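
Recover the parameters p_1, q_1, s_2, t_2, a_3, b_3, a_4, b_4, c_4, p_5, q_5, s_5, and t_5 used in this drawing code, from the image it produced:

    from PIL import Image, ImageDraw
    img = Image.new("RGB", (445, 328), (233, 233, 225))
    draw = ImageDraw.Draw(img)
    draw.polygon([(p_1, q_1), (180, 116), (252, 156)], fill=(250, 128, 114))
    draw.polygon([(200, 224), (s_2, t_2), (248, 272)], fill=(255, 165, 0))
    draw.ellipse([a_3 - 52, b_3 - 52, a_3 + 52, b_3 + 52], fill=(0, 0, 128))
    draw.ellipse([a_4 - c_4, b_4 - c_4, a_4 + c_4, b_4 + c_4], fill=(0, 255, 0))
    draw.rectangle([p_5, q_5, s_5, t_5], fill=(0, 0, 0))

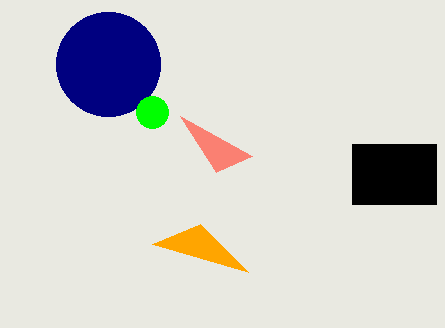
p_1 = 216; q_1 = 172; s_2 = 152; t_2 = 244; a_3 = 108; b_3 = 64; a_4 = 152; b_4 = 112; c_4 = 16; p_5 = 352; q_5 = 144; s_5 = 436; t_5 = 204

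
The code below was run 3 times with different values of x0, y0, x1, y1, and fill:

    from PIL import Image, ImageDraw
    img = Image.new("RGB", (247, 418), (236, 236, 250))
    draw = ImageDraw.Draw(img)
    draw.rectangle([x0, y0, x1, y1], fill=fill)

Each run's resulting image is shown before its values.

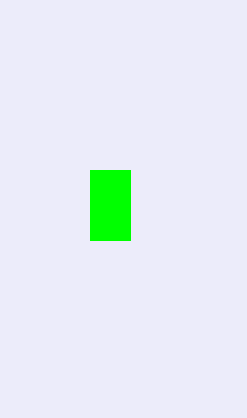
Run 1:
x0 = 90; y0 = 170; x1 = 130; y1 = 240; fill = 'lime'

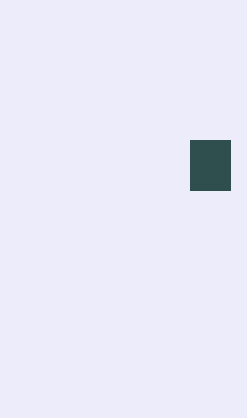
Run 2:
x0 = 190; y0 = 140; x1 = 230; y1 = 190; fill = 'darkslategray'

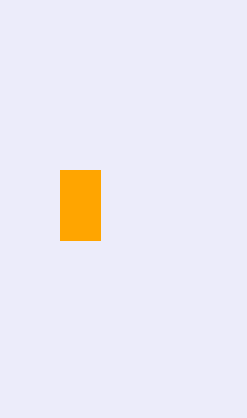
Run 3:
x0 = 60, y0 = 170, x1 = 100, y1 = 240, fill = 'orange'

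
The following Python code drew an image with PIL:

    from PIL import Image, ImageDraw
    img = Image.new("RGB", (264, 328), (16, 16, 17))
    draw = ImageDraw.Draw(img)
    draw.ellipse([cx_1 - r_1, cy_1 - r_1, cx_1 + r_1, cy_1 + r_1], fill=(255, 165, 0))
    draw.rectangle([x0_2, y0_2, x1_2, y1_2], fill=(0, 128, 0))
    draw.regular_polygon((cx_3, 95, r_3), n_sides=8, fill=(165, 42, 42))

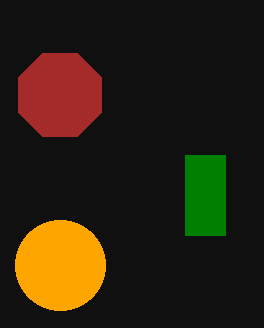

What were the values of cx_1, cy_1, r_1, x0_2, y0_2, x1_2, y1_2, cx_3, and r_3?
cx_1 = 60; cy_1 = 265; r_1 = 45; x0_2 = 185; y0_2 = 155; x1_2 = 225; y1_2 = 235; cx_3 = 60; r_3 = 45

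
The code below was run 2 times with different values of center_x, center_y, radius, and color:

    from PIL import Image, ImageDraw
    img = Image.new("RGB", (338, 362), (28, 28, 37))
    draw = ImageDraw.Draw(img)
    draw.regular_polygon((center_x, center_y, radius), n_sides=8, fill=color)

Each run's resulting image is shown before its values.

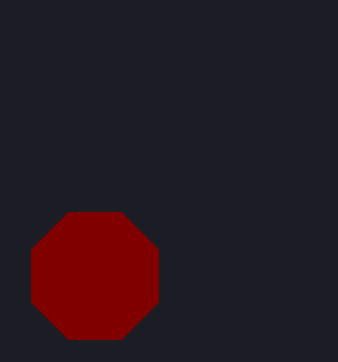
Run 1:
center_x = 95
center_y = 276
radius = 69
color = 'maroon'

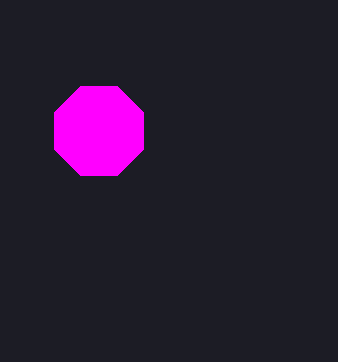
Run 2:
center_x = 99; center_y = 131; radius = 48; color = 'magenta'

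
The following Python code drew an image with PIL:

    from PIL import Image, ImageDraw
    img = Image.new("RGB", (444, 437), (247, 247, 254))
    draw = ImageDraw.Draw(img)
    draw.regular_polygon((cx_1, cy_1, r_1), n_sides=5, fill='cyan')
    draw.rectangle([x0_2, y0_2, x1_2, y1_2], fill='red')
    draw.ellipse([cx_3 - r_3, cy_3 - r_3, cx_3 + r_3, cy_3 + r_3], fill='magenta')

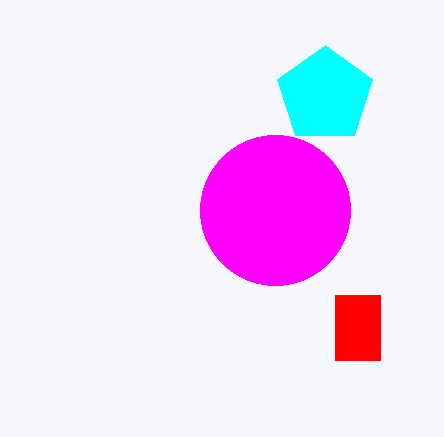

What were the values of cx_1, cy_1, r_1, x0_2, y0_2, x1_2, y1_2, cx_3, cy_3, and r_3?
cx_1 = 325; cy_1 = 95; r_1 = 50; x0_2 = 335; y0_2 = 295; x1_2 = 380; y1_2 = 360; cx_3 = 275; cy_3 = 210; r_3 = 75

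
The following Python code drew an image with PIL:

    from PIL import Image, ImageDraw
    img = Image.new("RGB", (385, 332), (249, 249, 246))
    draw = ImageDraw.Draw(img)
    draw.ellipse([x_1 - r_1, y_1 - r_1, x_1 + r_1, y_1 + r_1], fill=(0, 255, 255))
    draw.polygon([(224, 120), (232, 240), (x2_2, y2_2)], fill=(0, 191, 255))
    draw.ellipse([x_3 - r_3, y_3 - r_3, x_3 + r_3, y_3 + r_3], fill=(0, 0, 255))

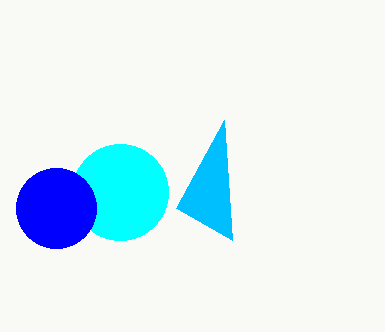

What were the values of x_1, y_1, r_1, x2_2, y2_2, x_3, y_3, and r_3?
x_1 = 120; y_1 = 192; r_1 = 48; x2_2 = 176; y2_2 = 208; x_3 = 56; y_3 = 208; r_3 = 40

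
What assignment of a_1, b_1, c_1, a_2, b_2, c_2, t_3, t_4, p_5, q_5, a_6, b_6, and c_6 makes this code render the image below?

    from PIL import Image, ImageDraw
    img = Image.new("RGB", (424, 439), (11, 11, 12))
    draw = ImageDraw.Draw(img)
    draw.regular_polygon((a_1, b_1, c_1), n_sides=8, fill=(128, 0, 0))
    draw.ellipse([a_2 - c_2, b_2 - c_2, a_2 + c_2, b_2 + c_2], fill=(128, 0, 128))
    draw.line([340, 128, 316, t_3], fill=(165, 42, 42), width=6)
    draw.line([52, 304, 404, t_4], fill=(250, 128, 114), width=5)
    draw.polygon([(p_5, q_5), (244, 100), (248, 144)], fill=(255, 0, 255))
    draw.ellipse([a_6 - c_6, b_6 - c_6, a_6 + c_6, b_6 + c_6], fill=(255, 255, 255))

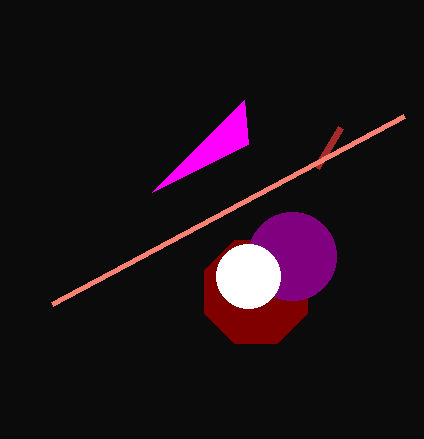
a_1 = 256, b_1 = 292, c_1 = 56, a_2 = 292, b_2 = 256, c_2 = 44, t_3 = 168, t_4 = 116, p_5 = 152, q_5 = 192, a_6 = 248, b_6 = 276, c_6 = 32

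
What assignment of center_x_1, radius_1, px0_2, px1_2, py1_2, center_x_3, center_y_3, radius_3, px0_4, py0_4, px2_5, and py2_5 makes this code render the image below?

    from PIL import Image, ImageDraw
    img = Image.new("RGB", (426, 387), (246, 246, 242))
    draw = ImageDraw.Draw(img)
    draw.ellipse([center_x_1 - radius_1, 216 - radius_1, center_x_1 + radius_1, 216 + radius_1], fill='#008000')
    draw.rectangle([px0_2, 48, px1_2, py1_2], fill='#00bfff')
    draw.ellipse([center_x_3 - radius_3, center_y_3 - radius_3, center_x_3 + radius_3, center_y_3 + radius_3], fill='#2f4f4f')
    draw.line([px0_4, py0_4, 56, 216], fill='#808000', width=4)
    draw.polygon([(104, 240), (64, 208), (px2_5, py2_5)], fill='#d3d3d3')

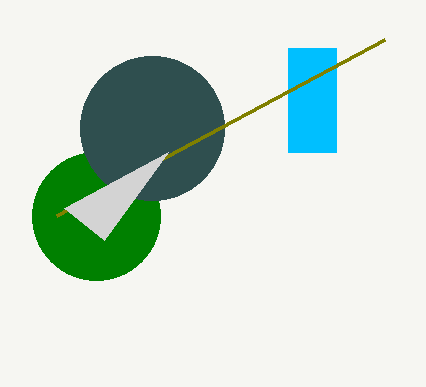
center_x_1 = 96
radius_1 = 64
px0_2 = 288
px1_2 = 336
py1_2 = 152
center_x_3 = 152
center_y_3 = 128
radius_3 = 72
px0_4 = 384
py0_4 = 40
px2_5 = 168
py2_5 = 152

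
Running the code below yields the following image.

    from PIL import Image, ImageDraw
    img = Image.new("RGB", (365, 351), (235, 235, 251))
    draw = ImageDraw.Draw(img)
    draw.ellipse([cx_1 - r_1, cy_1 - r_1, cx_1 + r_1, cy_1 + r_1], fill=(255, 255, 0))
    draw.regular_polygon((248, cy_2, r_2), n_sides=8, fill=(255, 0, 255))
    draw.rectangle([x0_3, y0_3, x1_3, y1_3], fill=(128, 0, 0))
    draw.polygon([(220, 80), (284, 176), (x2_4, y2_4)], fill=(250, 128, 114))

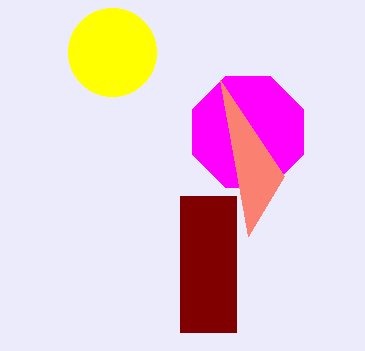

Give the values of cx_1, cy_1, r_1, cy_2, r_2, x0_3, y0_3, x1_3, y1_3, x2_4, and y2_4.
cx_1 = 112, cy_1 = 52, r_1 = 44, cy_2 = 132, r_2 = 60, x0_3 = 180, y0_3 = 196, x1_3 = 236, y1_3 = 332, x2_4 = 248, y2_4 = 236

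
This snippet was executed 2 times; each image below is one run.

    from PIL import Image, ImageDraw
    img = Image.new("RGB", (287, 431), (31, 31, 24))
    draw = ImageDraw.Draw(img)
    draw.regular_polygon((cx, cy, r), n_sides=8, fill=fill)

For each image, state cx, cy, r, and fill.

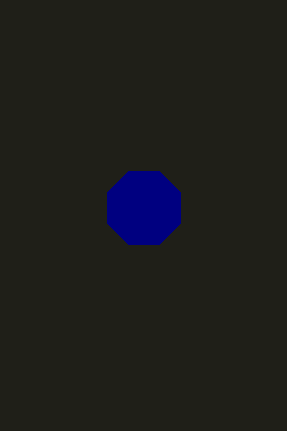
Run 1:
cx = 144
cy = 208
r = 40
fill = 'navy'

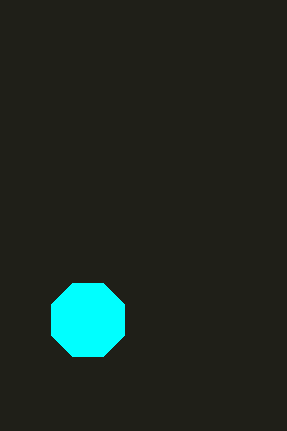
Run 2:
cx = 88; cy = 320; r = 40; fill = 'cyan'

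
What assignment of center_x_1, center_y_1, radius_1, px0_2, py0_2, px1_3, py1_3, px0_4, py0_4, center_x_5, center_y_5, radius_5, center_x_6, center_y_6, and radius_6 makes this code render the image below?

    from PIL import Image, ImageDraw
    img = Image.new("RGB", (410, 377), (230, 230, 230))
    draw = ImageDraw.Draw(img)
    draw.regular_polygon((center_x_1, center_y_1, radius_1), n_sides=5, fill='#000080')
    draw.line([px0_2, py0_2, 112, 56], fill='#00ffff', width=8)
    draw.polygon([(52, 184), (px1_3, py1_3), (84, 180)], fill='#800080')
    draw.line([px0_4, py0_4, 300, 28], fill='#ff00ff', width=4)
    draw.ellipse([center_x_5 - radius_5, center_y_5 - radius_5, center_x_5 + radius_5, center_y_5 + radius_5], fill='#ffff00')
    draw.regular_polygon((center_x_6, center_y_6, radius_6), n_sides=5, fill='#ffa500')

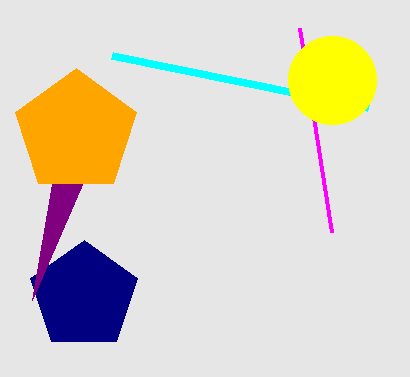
center_x_1 = 84, center_y_1 = 296, radius_1 = 56, px0_2 = 368, py0_2 = 108, px1_3 = 32, py1_3 = 300, px0_4 = 332, py0_4 = 232, center_x_5 = 332, center_y_5 = 80, radius_5 = 44, center_x_6 = 76, center_y_6 = 132, radius_6 = 64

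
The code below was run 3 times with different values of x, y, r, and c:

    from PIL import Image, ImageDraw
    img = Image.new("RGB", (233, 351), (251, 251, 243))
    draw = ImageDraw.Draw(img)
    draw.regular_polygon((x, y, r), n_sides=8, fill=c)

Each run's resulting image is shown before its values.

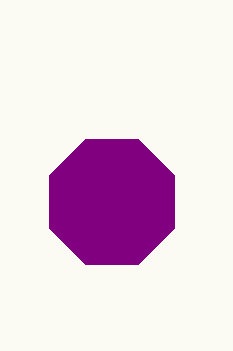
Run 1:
x = 112; y = 202; r = 68; c = 'purple'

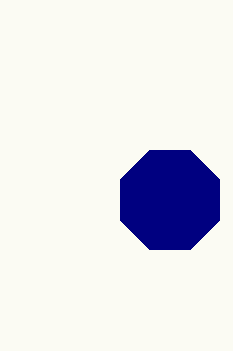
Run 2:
x = 170
y = 200
r = 54
c = 'navy'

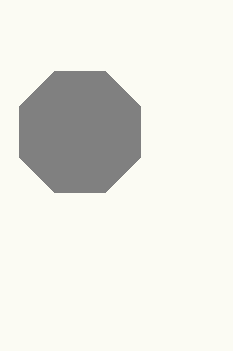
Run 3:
x = 80
y = 132
r = 66
c = 'gray'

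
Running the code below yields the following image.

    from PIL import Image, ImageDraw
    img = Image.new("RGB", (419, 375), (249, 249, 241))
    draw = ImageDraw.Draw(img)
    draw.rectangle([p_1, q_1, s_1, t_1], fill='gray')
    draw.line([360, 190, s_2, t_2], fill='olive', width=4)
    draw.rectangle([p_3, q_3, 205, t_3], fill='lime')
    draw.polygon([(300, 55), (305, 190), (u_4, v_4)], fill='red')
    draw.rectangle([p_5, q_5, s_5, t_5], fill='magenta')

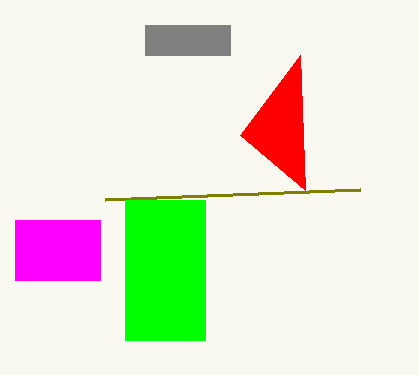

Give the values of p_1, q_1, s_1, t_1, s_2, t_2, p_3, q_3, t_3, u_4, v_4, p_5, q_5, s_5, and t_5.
p_1 = 145, q_1 = 25, s_1 = 230, t_1 = 55, s_2 = 105, t_2 = 200, p_3 = 125, q_3 = 200, t_3 = 340, u_4 = 240, v_4 = 135, p_5 = 15, q_5 = 220, s_5 = 100, t_5 = 280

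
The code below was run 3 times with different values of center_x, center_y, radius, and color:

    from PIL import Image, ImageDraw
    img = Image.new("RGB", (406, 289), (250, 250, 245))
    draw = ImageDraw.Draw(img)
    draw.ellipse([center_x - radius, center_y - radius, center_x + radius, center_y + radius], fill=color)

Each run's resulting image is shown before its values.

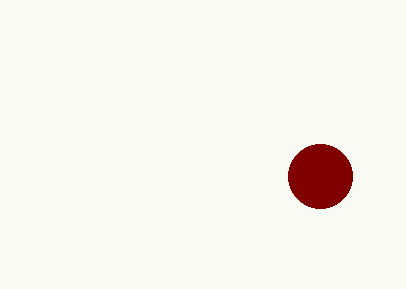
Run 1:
center_x = 320, center_y = 176, radius = 32, color = 'maroon'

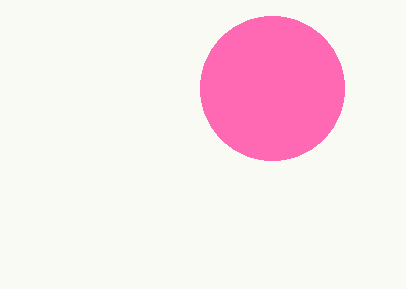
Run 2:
center_x = 272, center_y = 88, radius = 72, color = 'hotpink'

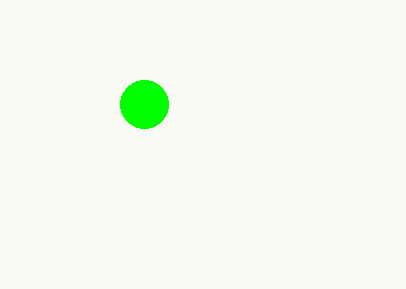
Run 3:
center_x = 144; center_y = 104; radius = 24; color = 'lime'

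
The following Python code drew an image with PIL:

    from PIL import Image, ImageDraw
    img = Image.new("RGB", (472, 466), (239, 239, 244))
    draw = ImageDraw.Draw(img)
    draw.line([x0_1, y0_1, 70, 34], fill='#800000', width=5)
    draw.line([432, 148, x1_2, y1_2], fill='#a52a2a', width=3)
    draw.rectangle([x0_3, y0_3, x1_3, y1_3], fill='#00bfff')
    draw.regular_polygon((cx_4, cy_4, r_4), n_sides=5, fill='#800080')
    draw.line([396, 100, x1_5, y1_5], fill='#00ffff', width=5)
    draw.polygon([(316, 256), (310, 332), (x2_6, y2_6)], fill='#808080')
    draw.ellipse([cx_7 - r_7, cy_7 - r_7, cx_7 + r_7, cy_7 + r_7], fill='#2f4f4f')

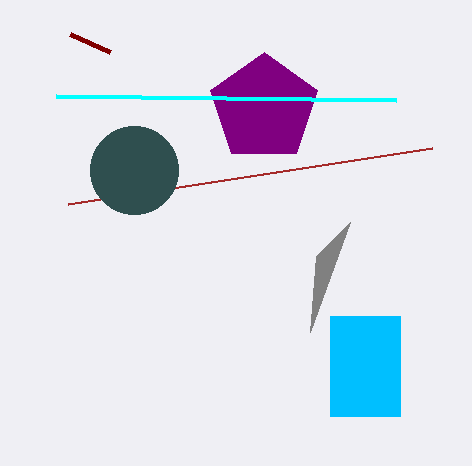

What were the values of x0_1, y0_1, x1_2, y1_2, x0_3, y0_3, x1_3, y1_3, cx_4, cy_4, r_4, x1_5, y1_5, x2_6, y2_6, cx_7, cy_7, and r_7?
x0_1 = 110
y0_1 = 52
x1_2 = 68
y1_2 = 204
x0_3 = 330
y0_3 = 316
x1_3 = 400
y1_3 = 416
cx_4 = 264
cy_4 = 108
r_4 = 56
x1_5 = 56
y1_5 = 96
x2_6 = 350
y2_6 = 222
cx_7 = 134
cy_7 = 170
r_7 = 44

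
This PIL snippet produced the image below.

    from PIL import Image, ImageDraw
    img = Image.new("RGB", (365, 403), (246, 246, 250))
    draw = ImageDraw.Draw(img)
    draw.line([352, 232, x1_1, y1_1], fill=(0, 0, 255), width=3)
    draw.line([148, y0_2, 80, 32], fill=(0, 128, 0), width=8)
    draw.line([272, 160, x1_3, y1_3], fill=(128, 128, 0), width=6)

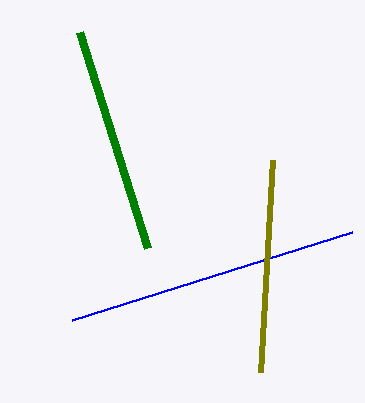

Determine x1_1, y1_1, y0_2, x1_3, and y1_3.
x1_1 = 72, y1_1 = 320, y0_2 = 248, x1_3 = 260, y1_3 = 372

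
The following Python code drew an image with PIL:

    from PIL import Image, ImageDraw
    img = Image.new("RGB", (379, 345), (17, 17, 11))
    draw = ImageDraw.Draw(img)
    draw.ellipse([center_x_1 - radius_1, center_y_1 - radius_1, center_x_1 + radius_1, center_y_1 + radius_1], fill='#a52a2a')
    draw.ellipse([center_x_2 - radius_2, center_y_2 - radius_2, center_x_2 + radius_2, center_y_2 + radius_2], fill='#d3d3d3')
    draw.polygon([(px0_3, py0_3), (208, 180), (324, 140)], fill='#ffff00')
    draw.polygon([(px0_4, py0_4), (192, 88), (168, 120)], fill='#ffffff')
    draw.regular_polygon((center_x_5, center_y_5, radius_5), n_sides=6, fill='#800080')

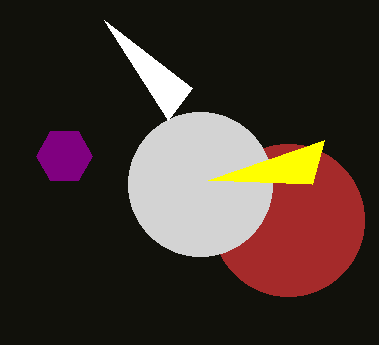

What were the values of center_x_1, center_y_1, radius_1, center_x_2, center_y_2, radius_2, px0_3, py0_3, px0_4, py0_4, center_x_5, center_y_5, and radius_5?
center_x_1 = 288, center_y_1 = 220, radius_1 = 76, center_x_2 = 200, center_y_2 = 184, radius_2 = 72, px0_3 = 312, py0_3 = 184, px0_4 = 104, py0_4 = 20, center_x_5 = 64, center_y_5 = 156, radius_5 = 28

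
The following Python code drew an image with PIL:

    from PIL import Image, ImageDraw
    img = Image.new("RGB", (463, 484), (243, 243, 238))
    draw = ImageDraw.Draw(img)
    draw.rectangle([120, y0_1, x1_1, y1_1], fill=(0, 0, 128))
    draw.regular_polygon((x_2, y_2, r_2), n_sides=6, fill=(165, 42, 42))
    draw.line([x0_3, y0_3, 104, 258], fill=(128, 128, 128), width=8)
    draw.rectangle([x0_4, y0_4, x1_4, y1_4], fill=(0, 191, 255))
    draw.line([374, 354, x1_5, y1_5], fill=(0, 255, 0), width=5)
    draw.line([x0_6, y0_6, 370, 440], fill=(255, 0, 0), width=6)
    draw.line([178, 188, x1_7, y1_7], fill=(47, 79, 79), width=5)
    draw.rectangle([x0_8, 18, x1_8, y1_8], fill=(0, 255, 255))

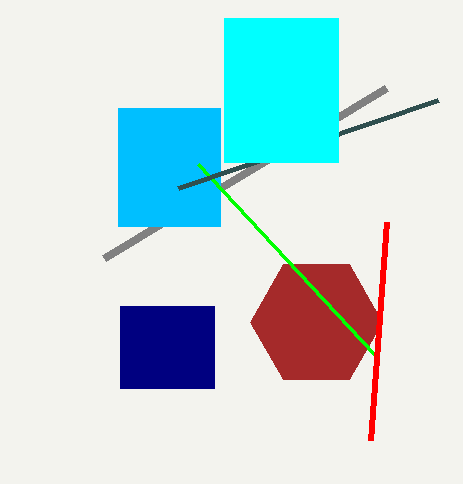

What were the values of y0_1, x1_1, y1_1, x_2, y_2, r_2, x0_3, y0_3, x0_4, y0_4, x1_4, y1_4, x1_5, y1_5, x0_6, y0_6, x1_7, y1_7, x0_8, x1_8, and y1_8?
y0_1 = 306; x1_1 = 214; y1_1 = 388; x_2 = 316; y_2 = 322; r_2 = 66; x0_3 = 386; y0_3 = 88; x0_4 = 118; y0_4 = 108; x1_4 = 220; y1_4 = 226; x1_5 = 198; y1_5 = 164; x0_6 = 386; y0_6 = 222; x1_7 = 438; y1_7 = 100; x0_8 = 224; x1_8 = 338; y1_8 = 162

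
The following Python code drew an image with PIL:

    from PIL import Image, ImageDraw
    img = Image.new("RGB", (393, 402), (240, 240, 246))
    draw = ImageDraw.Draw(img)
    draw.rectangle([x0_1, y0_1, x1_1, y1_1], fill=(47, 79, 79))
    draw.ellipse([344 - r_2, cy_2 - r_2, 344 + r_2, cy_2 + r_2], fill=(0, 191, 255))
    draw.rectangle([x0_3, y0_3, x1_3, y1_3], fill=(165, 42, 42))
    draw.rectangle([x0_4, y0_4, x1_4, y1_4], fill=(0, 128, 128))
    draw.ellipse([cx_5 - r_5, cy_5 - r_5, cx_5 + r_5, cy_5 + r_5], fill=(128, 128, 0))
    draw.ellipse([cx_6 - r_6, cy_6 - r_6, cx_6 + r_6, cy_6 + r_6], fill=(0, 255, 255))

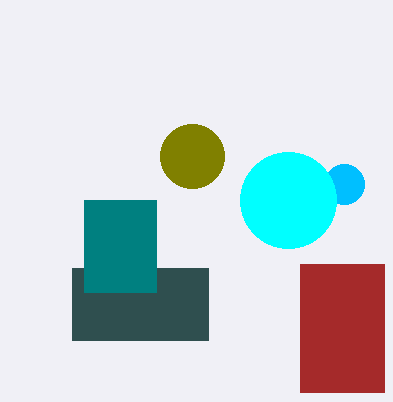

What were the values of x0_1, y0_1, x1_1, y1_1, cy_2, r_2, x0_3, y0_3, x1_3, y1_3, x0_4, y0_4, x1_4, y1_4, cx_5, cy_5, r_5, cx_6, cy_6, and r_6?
x0_1 = 72, y0_1 = 268, x1_1 = 208, y1_1 = 340, cy_2 = 184, r_2 = 20, x0_3 = 300, y0_3 = 264, x1_3 = 384, y1_3 = 392, x0_4 = 84, y0_4 = 200, x1_4 = 156, y1_4 = 292, cx_5 = 192, cy_5 = 156, r_5 = 32, cx_6 = 288, cy_6 = 200, r_6 = 48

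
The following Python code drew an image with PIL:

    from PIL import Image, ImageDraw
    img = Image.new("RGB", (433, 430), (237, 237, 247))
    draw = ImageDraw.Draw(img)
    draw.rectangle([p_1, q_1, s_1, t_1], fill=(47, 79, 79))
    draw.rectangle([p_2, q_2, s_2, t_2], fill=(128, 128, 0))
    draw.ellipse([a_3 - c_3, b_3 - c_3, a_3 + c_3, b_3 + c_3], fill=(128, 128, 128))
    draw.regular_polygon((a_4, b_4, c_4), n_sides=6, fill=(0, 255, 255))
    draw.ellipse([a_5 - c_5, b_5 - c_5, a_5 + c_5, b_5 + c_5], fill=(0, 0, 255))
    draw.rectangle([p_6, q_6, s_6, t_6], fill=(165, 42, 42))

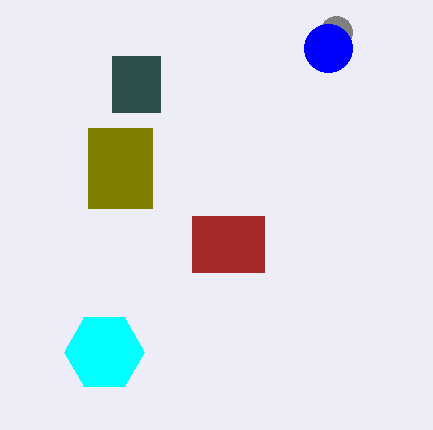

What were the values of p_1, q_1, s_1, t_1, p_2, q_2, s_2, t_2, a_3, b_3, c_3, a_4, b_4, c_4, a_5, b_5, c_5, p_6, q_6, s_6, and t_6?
p_1 = 112; q_1 = 56; s_1 = 160; t_1 = 112; p_2 = 88; q_2 = 128; s_2 = 152; t_2 = 208; a_3 = 336; b_3 = 32; c_3 = 16; a_4 = 104; b_4 = 352; c_4 = 40; a_5 = 328; b_5 = 48; c_5 = 24; p_6 = 192; q_6 = 216; s_6 = 264; t_6 = 272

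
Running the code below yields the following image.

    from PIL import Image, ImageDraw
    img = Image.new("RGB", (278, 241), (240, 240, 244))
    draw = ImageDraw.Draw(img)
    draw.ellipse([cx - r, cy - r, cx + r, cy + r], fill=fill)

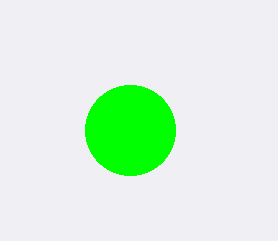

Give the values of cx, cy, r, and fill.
cx = 130, cy = 130, r = 45, fill = 'lime'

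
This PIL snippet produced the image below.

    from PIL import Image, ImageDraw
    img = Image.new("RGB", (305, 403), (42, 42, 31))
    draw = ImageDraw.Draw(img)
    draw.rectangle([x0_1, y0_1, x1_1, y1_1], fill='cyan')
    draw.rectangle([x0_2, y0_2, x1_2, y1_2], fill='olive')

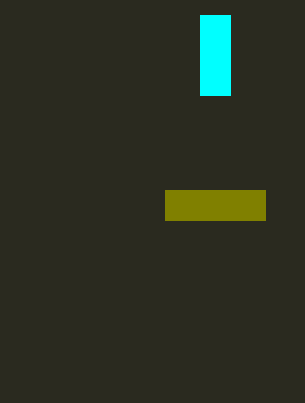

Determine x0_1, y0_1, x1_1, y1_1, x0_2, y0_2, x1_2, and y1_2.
x0_1 = 200, y0_1 = 15, x1_1 = 230, y1_1 = 95, x0_2 = 165, y0_2 = 190, x1_2 = 265, y1_2 = 220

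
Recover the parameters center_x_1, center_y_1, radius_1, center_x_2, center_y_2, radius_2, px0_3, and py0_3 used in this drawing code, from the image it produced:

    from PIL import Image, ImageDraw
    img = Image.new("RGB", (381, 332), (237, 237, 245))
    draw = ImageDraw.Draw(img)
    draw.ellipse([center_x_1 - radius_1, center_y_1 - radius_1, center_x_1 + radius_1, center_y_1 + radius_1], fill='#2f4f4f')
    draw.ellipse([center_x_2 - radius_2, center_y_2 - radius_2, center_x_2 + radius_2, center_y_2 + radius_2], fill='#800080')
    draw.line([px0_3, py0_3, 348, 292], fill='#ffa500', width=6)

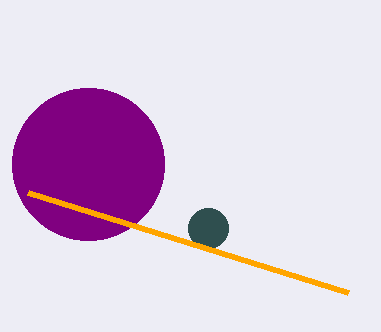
center_x_1 = 208; center_y_1 = 228; radius_1 = 20; center_x_2 = 88; center_y_2 = 164; radius_2 = 76; px0_3 = 28; py0_3 = 192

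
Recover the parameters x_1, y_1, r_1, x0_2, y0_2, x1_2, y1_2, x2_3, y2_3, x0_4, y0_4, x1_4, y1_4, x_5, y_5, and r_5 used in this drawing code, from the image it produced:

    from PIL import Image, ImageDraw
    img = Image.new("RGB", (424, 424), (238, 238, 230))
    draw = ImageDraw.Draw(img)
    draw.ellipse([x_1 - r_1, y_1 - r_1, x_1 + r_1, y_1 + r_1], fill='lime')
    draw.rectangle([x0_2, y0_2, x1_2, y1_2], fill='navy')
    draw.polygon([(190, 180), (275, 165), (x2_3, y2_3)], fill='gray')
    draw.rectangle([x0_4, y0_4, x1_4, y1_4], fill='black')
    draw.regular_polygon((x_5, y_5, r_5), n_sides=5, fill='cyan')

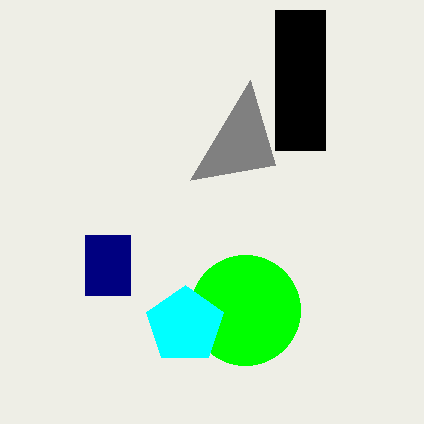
x_1 = 245, y_1 = 310, r_1 = 55, x0_2 = 85, y0_2 = 235, x1_2 = 130, y1_2 = 295, x2_3 = 250, y2_3 = 80, x0_4 = 275, y0_4 = 10, x1_4 = 325, y1_4 = 150, x_5 = 185, y_5 = 325, r_5 = 40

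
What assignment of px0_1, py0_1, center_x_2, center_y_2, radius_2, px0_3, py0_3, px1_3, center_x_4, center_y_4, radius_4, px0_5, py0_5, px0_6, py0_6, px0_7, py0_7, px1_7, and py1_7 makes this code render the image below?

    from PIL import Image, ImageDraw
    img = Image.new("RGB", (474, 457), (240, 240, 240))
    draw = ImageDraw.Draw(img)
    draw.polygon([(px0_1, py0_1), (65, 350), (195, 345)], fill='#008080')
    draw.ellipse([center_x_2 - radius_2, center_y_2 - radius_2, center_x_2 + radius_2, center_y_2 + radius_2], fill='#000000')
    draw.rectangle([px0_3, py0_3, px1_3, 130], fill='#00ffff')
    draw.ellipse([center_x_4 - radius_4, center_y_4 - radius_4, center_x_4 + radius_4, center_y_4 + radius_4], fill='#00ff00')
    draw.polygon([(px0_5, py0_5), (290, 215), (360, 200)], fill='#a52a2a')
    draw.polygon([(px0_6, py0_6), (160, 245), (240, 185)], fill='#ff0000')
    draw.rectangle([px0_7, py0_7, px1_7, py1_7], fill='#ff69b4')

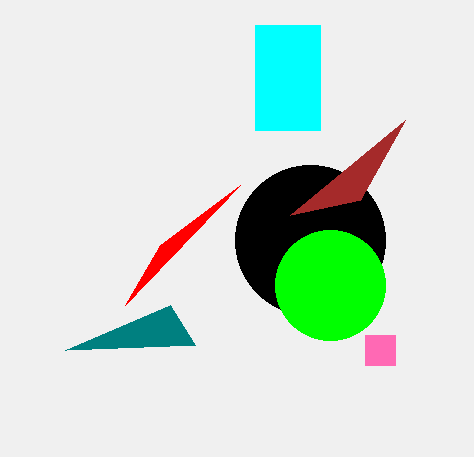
px0_1 = 170
py0_1 = 305
center_x_2 = 310
center_y_2 = 240
radius_2 = 75
px0_3 = 255
py0_3 = 25
px1_3 = 320
center_x_4 = 330
center_y_4 = 285
radius_4 = 55
px0_5 = 405
py0_5 = 120
px0_6 = 125
py0_6 = 305
px0_7 = 365
py0_7 = 335
px1_7 = 395
py1_7 = 365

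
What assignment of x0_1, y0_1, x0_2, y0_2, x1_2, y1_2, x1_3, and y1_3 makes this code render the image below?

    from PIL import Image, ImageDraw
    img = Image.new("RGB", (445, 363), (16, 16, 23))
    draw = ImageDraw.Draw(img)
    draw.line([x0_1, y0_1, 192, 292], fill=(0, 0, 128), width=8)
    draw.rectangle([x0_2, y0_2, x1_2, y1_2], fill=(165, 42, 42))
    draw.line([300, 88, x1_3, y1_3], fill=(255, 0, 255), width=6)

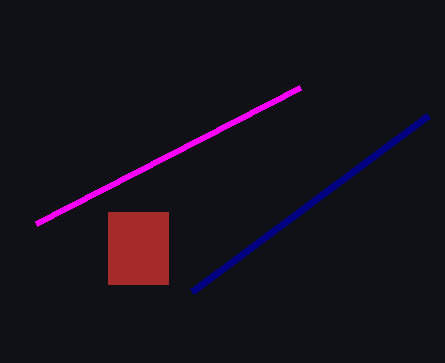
x0_1 = 428, y0_1 = 116, x0_2 = 108, y0_2 = 212, x1_2 = 168, y1_2 = 284, x1_3 = 36, y1_3 = 224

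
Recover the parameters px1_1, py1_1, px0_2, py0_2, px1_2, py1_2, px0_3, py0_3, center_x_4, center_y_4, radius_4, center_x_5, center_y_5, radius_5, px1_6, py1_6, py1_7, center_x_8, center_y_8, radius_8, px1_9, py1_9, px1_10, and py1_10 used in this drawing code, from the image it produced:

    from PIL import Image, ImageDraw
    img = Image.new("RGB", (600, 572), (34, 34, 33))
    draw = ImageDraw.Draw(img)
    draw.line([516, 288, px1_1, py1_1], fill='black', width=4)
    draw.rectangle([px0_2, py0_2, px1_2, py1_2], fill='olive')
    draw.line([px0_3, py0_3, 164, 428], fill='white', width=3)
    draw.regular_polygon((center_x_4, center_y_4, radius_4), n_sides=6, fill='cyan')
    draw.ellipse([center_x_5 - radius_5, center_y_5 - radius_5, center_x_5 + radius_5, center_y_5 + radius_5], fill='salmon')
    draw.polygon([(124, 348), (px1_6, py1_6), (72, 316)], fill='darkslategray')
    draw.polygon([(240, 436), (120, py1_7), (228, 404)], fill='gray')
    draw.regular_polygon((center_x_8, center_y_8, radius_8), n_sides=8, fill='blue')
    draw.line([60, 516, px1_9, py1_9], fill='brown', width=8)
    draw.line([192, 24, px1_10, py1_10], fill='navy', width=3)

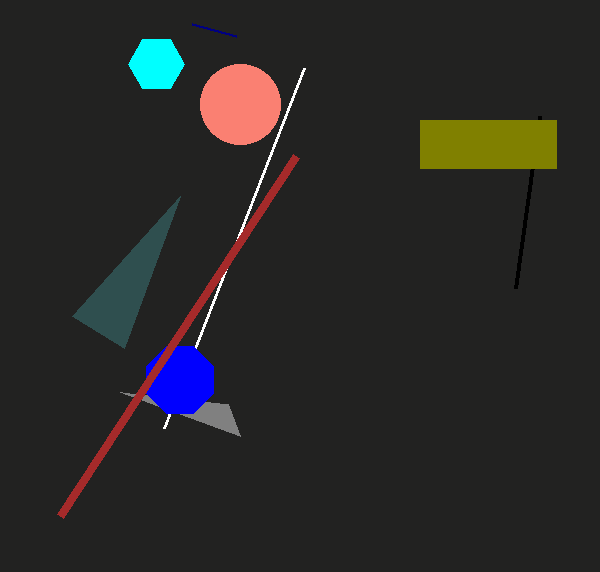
px1_1 = 540
py1_1 = 116
px0_2 = 420
py0_2 = 120
px1_2 = 556
py1_2 = 168
px0_3 = 304
py0_3 = 68
center_x_4 = 156
center_y_4 = 64
radius_4 = 28
center_x_5 = 240
center_y_5 = 104
radius_5 = 40
px1_6 = 180
py1_6 = 196
py1_7 = 392
center_x_8 = 180
center_y_8 = 380
radius_8 = 36
px1_9 = 296
py1_9 = 156
px1_10 = 236
py1_10 = 36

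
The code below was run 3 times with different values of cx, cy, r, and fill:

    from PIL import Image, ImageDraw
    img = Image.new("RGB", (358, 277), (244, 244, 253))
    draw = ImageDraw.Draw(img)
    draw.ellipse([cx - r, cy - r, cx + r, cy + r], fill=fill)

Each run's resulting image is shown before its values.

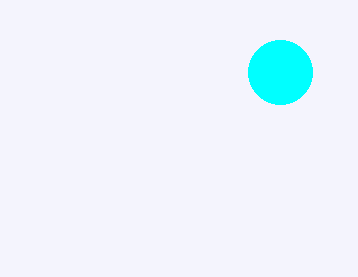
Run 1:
cx = 280, cy = 72, r = 32, fill = 'cyan'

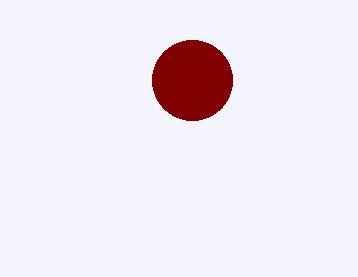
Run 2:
cx = 192
cy = 80
r = 40
fill = 'maroon'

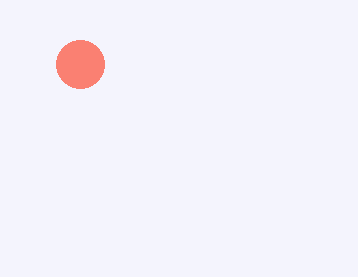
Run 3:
cx = 80, cy = 64, r = 24, fill = 'salmon'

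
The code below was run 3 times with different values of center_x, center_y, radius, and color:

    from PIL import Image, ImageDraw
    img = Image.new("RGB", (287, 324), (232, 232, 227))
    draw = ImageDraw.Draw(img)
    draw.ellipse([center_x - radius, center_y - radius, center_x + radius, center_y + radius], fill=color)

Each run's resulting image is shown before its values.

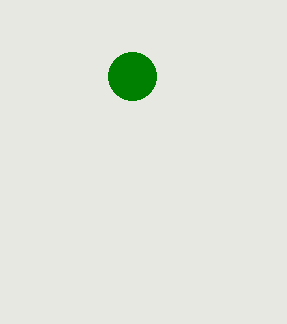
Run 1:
center_x = 132, center_y = 76, radius = 24, color = 'green'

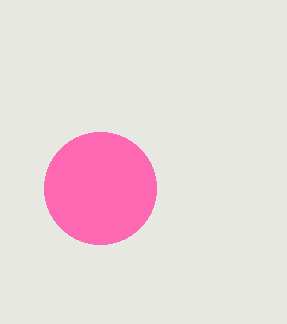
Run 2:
center_x = 100; center_y = 188; radius = 56; color = 'hotpink'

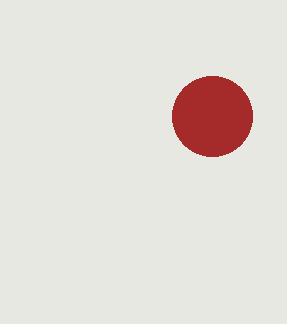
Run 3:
center_x = 212
center_y = 116
radius = 40
color = 'brown'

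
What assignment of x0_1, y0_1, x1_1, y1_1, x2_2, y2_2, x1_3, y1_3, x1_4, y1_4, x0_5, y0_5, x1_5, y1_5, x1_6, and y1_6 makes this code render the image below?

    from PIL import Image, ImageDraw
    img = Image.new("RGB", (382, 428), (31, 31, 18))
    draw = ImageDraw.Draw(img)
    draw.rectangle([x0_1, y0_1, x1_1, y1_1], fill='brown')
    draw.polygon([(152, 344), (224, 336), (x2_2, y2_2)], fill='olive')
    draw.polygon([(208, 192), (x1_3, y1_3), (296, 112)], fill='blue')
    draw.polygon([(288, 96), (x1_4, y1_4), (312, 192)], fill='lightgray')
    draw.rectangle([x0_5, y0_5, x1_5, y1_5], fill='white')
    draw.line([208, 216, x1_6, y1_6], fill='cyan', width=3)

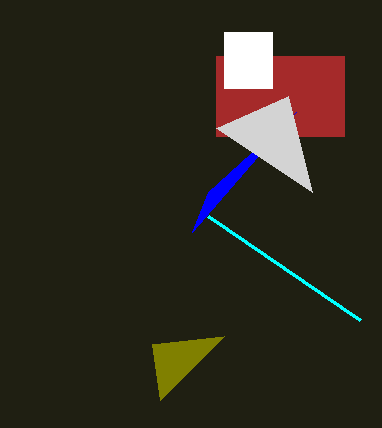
x0_1 = 216, y0_1 = 56, x1_1 = 344, y1_1 = 136, x2_2 = 160, y2_2 = 400, x1_3 = 192, y1_3 = 232, x1_4 = 216, y1_4 = 128, x0_5 = 224, y0_5 = 32, x1_5 = 272, y1_5 = 88, x1_6 = 360, y1_6 = 320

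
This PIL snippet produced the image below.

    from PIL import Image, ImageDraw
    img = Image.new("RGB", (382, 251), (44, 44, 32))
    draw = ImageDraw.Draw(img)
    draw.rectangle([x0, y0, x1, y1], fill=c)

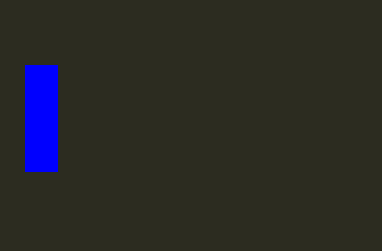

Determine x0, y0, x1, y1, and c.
x0 = 25, y0 = 65, x1 = 57, y1 = 171, c = 'blue'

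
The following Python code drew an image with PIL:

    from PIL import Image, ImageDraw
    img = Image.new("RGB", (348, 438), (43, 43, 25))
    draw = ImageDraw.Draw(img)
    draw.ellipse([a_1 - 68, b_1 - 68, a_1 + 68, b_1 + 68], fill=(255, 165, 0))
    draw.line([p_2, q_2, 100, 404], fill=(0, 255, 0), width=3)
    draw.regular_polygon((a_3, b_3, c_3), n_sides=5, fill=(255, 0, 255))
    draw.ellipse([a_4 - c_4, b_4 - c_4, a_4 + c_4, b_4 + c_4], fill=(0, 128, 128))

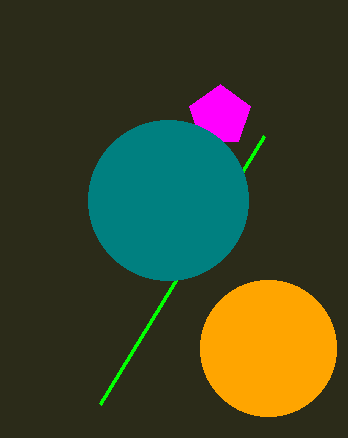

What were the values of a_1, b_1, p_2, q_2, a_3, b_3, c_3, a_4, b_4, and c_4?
a_1 = 268, b_1 = 348, p_2 = 264, q_2 = 136, a_3 = 220, b_3 = 116, c_3 = 32, a_4 = 168, b_4 = 200, c_4 = 80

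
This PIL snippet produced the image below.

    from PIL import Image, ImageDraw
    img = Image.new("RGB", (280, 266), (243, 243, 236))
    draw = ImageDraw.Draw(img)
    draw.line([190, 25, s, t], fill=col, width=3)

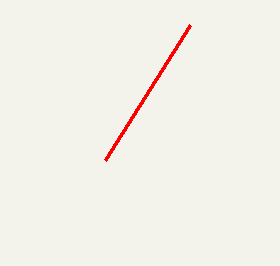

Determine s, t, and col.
s = 105; t = 160; col = 'red'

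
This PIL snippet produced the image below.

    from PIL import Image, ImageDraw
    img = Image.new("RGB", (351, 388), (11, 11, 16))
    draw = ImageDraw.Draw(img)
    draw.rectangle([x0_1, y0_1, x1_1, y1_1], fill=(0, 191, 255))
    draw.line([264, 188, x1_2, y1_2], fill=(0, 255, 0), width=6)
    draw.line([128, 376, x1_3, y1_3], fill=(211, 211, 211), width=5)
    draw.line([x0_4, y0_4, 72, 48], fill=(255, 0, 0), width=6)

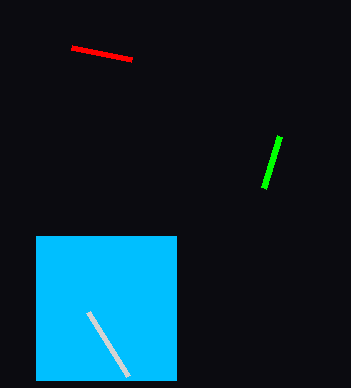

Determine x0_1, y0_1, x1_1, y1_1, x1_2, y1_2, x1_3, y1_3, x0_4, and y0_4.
x0_1 = 36, y0_1 = 236, x1_1 = 176, y1_1 = 380, x1_2 = 280, y1_2 = 136, x1_3 = 88, y1_3 = 312, x0_4 = 132, y0_4 = 60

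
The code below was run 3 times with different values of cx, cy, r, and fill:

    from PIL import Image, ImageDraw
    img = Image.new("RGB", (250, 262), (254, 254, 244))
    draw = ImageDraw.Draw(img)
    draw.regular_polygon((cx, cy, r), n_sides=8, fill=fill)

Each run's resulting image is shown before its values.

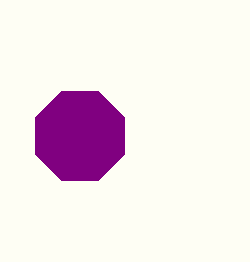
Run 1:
cx = 80; cy = 136; r = 48; fill = 'purple'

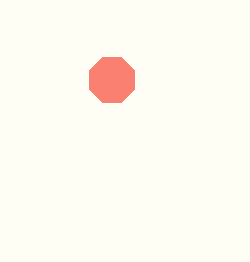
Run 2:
cx = 112, cy = 80, r = 24, fill = 'salmon'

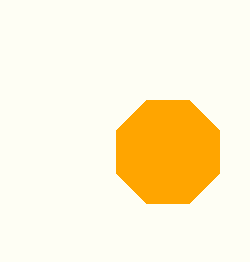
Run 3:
cx = 168
cy = 152
r = 56
fill = 'orange'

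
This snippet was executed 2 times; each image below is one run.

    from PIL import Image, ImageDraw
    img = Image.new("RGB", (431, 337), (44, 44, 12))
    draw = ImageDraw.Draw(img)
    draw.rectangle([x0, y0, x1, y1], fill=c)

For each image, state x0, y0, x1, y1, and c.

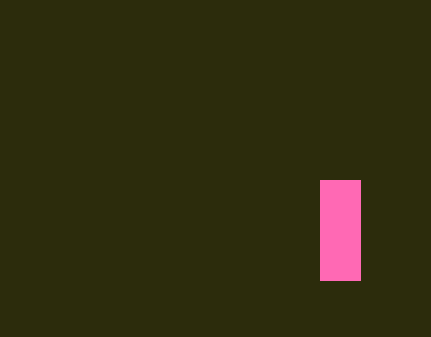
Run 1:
x0 = 320; y0 = 180; x1 = 360; y1 = 280; c = 'hotpink'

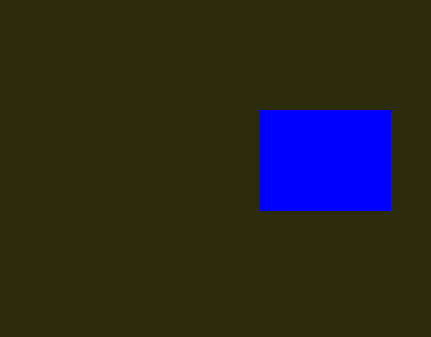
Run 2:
x0 = 260; y0 = 110; x1 = 390; y1 = 210; c = 'blue'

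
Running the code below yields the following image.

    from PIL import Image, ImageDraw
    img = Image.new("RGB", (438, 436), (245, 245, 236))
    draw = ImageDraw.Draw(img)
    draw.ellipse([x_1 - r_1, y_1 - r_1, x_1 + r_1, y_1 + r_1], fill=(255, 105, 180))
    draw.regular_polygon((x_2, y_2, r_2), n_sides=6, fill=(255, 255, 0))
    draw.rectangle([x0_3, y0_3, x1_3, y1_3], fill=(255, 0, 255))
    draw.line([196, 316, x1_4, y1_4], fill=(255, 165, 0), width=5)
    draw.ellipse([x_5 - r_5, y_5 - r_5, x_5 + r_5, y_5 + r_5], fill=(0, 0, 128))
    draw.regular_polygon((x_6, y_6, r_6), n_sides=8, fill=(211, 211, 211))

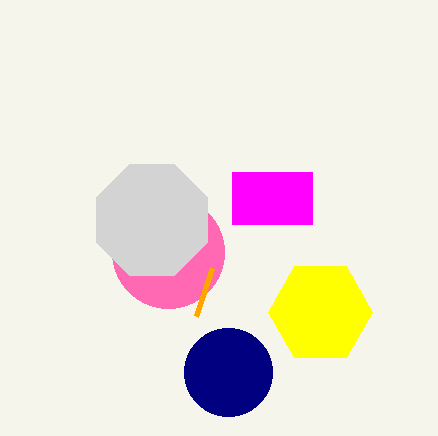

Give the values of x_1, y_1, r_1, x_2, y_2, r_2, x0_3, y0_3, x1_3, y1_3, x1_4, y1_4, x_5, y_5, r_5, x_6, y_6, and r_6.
x_1 = 168, y_1 = 252, r_1 = 56, x_2 = 320, y_2 = 312, r_2 = 52, x0_3 = 232, y0_3 = 172, x1_3 = 312, y1_3 = 224, x1_4 = 212, y1_4 = 268, x_5 = 228, y_5 = 372, r_5 = 44, x_6 = 152, y_6 = 220, r_6 = 60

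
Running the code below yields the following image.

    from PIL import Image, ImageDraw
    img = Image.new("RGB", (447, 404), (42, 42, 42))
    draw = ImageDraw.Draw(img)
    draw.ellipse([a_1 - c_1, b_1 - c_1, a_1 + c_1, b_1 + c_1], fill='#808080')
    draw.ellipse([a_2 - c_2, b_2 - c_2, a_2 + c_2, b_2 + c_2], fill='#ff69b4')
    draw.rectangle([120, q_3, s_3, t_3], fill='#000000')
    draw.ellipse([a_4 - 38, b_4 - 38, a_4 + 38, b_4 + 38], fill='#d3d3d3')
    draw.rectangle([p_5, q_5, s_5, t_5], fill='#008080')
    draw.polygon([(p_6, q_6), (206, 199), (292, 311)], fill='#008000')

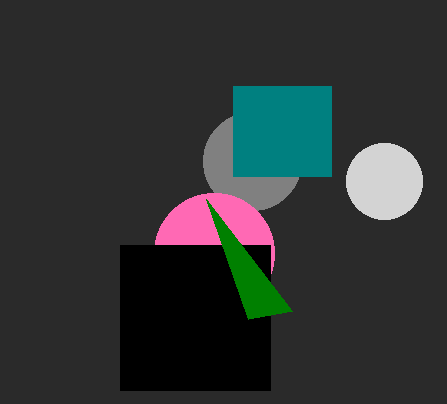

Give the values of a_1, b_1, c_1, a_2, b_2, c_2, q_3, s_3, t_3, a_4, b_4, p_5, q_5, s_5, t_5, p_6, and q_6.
a_1 = 252, b_1 = 161, c_1 = 49, a_2 = 214, b_2 = 253, c_2 = 60, q_3 = 245, s_3 = 270, t_3 = 390, a_4 = 384, b_4 = 181, p_5 = 233, q_5 = 86, s_5 = 331, t_5 = 176, p_6 = 248, q_6 = 319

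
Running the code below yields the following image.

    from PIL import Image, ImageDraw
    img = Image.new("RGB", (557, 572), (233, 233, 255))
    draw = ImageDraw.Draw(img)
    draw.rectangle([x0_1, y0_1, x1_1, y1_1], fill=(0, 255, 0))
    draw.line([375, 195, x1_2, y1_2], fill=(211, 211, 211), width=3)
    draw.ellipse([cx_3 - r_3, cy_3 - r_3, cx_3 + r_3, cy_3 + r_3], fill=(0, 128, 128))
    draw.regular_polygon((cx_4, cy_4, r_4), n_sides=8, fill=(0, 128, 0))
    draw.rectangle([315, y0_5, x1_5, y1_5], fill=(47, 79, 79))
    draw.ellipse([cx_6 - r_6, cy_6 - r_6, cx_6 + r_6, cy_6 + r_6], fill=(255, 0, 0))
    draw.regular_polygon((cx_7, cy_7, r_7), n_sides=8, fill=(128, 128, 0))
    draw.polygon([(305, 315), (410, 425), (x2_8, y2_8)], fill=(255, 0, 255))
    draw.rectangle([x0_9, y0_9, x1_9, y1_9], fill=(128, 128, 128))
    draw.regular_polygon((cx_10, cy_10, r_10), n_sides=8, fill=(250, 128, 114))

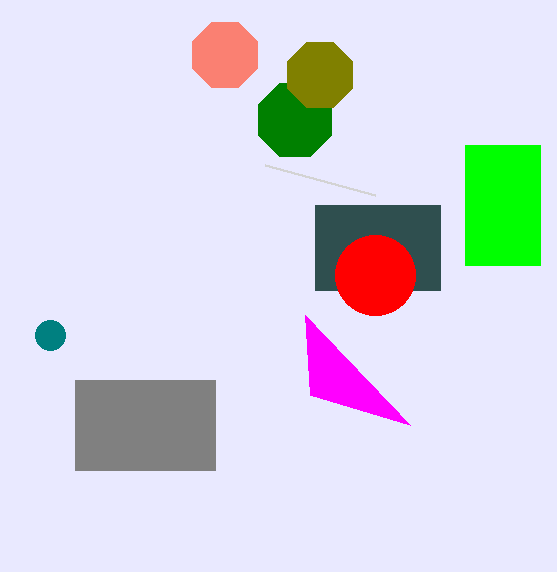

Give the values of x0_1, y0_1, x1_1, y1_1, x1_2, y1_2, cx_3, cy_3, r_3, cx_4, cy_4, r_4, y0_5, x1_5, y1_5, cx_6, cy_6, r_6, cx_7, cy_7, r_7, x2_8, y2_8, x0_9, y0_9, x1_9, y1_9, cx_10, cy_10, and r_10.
x0_1 = 465; y0_1 = 145; x1_1 = 540; y1_1 = 265; x1_2 = 265; y1_2 = 165; cx_3 = 50; cy_3 = 335; r_3 = 15; cx_4 = 295; cy_4 = 120; r_4 = 40; y0_5 = 205; x1_5 = 440; y1_5 = 290; cx_6 = 375; cy_6 = 275; r_6 = 40; cx_7 = 320; cy_7 = 75; r_7 = 35; x2_8 = 310; y2_8 = 395; x0_9 = 75; y0_9 = 380; x1_9 = 215; y1_9 = 470; cx_10 = 225; cy_10 = 55; r_10 = 35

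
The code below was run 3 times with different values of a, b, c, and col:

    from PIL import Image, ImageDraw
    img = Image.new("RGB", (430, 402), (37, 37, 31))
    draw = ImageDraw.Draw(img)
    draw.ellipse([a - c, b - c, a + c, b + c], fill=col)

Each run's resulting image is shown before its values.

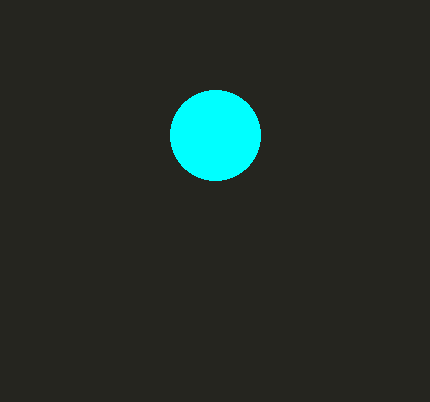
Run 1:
a = 215; b = 135; c = 45; col = 'cyan'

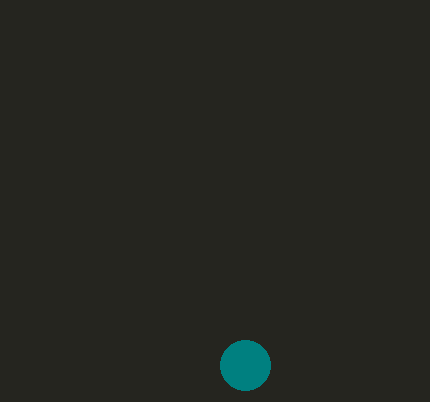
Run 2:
a = 245; b = 365; c = 25; col = 'teal'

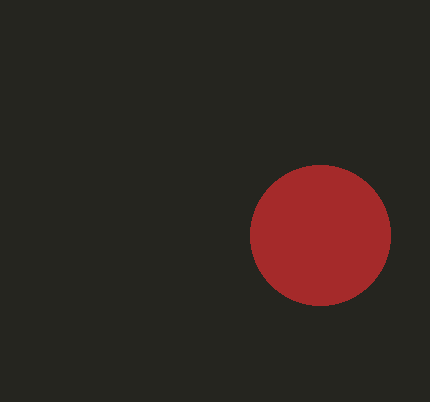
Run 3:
a = 320
b = 235
c = 70
col = 'brown'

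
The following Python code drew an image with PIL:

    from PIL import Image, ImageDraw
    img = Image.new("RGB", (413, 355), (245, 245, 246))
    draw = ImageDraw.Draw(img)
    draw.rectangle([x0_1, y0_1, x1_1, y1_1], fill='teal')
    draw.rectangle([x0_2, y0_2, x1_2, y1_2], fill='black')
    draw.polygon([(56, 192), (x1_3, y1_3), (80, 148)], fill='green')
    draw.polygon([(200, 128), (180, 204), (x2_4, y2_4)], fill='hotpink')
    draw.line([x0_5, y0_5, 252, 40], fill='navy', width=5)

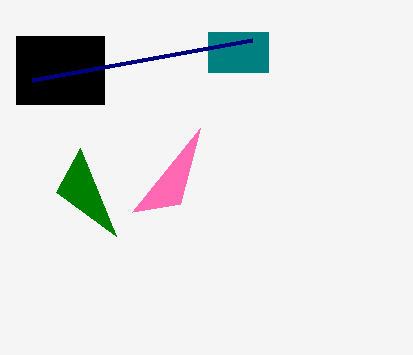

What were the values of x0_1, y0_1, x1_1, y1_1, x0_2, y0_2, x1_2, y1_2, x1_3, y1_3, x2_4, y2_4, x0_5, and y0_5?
x0_1 = 208
y0_1 = 32
x1_1 = 268
y1_1 = 72
x0_2 = 16
y0_2 = 36
x1_2 = 104
y1_2 = 104
x1_3 = 116
y1_3 = 236
x2_4 = 132
y2_4 = 212
x0_5 = 32
y0_5 = 80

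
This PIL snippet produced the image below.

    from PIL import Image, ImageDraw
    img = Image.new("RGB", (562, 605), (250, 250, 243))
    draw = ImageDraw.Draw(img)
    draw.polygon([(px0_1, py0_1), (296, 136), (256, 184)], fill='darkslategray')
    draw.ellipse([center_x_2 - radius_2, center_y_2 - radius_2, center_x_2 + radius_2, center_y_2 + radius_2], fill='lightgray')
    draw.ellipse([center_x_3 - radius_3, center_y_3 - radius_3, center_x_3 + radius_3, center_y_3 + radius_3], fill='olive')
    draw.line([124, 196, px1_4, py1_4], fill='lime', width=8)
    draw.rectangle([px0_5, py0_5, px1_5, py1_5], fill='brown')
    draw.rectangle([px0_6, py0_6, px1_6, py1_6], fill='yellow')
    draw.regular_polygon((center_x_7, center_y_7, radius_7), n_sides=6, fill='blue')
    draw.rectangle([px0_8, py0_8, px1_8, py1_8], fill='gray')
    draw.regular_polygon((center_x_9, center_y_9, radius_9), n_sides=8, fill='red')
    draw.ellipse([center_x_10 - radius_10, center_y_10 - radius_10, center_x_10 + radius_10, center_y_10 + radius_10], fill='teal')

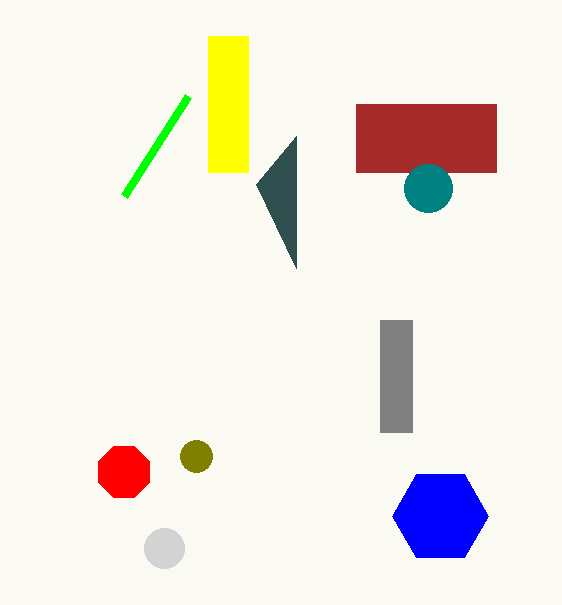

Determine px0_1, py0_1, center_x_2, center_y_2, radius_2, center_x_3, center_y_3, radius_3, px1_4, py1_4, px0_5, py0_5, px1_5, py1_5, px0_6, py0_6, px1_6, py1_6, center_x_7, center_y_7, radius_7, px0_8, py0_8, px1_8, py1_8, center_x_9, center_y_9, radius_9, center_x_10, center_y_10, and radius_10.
px0_1 = 296
py0_1 = 268
center_x_2 = 164
center_y_2 = 548
radius_2 = 20
center_x_3 = 196
center_y_3 = 456
radius_3 = 16
px1_4 = 188
py1_4 = 96
px0_5 = 356
py0_5 = 104
px1_5 = 496
py1_5 = 172
px0_6 = 208
py0_6 = 36
px1_6 = 248
py1_6 = 172
center_x_7 = 440
center_y_7 = 516
radius_7 = 48
px0_8 = 380
py0_8 = 320
px1_8 = 412
py1_8 = 432
center_x_9 = 124
center_y_9 = 472
radius_9 = 28
center_x_10 = 428
center_y_10 = 188
radius_10 = 24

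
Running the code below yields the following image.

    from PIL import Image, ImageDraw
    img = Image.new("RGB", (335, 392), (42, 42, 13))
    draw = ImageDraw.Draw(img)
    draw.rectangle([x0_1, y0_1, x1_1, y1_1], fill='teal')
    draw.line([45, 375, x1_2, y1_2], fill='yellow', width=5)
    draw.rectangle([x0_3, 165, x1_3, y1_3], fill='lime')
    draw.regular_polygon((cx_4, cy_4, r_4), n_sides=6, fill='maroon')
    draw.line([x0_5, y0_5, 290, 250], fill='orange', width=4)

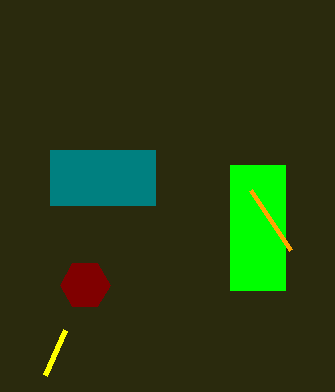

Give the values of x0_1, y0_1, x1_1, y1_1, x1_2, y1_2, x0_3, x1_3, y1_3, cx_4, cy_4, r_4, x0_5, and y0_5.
x0_1 = 50
y0_1 = 150
x1_1 = 155
y1_1 = 205
x1_2 = 65
y1_2 = 330
x0_3 = 230
x1_3 = 285
y1_3 = 290
cx_4 = 85
cy_4 = 285
r_4 = 25
x0_5 = 250
y0_5 = 190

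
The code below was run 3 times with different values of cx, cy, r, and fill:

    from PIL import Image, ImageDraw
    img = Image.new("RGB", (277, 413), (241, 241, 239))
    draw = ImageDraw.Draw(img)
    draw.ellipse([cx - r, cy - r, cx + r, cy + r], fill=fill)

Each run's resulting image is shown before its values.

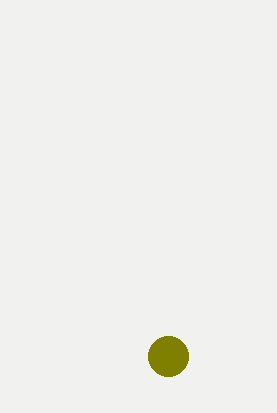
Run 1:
cx = 168, cy = 356, r = 20, fill = 'olive'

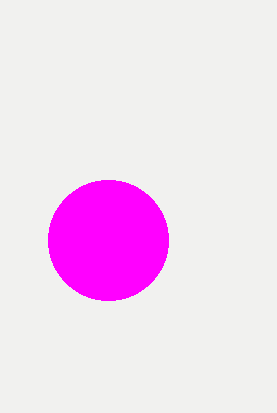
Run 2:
cx = 108
cy = 240
r = 60
fill = 'magenta'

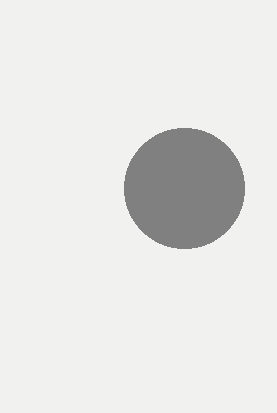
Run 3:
cx = 184
cy = 188
r = 60
fill = 'gray'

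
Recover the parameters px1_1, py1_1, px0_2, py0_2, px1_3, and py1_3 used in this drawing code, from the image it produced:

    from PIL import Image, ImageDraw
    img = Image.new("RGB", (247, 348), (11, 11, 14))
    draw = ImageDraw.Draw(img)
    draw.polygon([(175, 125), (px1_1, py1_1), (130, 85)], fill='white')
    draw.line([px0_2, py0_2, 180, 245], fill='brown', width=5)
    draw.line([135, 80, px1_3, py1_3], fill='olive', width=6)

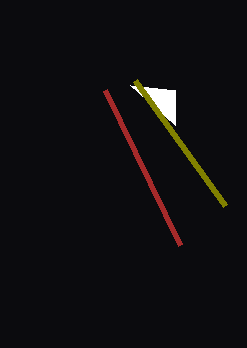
px1_1 = 175; py1_1 = 90; px0_2 = 105; py0_2 = 90; px1_3 = 225; py1_3 = 205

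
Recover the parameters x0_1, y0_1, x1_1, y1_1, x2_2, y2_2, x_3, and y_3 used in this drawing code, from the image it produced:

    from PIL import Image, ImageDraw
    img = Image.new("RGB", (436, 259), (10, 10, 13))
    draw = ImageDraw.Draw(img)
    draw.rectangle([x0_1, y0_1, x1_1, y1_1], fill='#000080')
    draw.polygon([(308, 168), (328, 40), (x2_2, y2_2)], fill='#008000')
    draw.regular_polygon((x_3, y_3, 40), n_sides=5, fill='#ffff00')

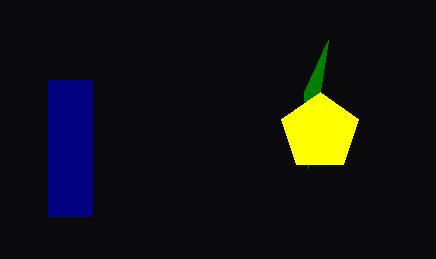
x0_1 = 48; y0_1 = 80; x1_1 = 92; y1_1 = 216; x2_2 = 304; y2_2 = 92; x_3 = 320; y_3 = 132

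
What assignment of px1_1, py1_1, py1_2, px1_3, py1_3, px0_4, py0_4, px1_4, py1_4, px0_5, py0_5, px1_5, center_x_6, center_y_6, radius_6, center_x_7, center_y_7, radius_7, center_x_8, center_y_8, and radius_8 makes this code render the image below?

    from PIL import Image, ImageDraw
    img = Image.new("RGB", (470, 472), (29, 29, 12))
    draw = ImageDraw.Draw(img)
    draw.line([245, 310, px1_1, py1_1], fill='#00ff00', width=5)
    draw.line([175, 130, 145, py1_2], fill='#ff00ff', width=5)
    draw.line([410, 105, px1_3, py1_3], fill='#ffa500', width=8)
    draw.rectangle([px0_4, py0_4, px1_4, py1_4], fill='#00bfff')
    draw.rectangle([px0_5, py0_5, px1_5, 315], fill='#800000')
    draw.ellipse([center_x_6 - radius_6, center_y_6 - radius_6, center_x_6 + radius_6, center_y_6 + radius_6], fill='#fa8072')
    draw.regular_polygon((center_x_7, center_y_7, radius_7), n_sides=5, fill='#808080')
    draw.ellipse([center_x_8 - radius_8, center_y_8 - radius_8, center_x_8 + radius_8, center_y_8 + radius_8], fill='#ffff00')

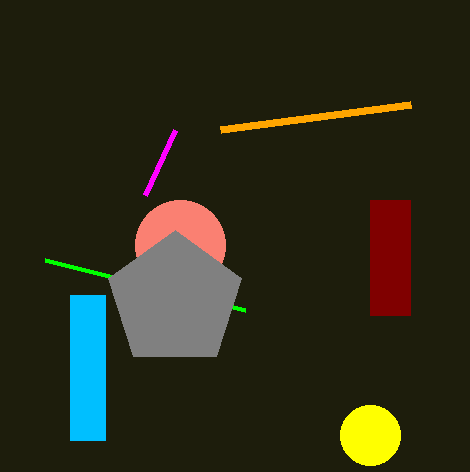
px1_1 = 45
py1_1 = 260
py1_2 = 195
px1_3 = 220
py1_3 = 130
px0_4 = 70
py0_4 = 295
px1_4 = 105
py1_4 = 440
px0_5 = 370
py0_5 = 200
px1_5 = 410
center_x_6 = 180
center_y_6 = 245
radius_6 = 45
center_x_7 = 175
center_y_7 = 300
radius_7 = 70
center_x_8 = 370
center_y_8 = 435
radius_8 = 30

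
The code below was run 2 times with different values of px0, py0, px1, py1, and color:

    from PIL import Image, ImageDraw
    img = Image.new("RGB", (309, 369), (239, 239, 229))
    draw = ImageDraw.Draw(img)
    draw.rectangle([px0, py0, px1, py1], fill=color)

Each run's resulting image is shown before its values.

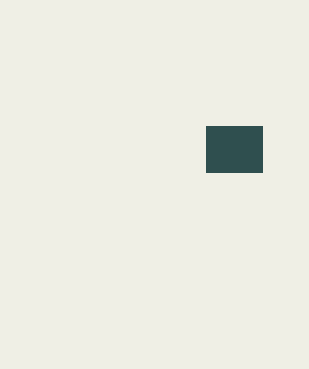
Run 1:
px0 = 206
py0 = 126
px1 = 262
py1 = 172
color = 'darkslategray'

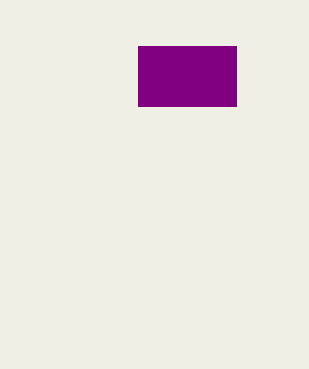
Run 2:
px0 = 138, py0 = 46, px1 = 236, py1 = 106, color = 'purple'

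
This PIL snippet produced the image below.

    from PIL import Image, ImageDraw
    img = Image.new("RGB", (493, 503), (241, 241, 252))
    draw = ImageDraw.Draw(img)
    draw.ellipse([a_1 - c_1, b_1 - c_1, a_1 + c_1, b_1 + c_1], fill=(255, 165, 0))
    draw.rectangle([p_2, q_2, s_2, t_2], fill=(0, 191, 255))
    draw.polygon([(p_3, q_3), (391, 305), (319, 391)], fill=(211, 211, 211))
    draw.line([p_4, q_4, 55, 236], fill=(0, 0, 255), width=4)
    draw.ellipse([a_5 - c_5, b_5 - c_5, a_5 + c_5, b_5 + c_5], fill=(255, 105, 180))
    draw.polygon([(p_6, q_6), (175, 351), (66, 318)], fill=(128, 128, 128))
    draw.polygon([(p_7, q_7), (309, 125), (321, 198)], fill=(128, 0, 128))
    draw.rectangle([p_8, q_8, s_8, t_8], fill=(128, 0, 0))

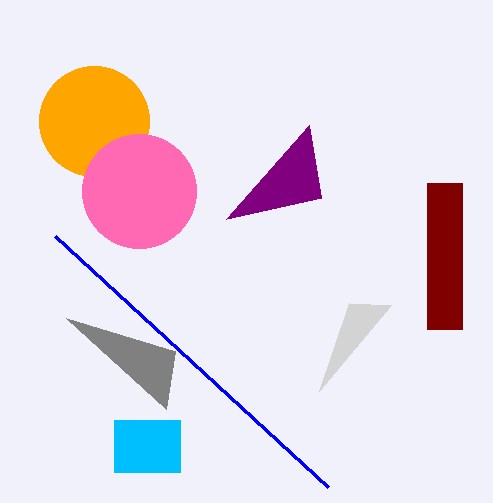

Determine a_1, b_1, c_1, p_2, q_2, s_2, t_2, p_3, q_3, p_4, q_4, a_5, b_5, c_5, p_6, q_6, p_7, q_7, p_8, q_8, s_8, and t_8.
a_1 = 94; b_1 = 121; c_1 = 55; p_2 = 114; q_2 = 420; s_2 = 180; t_2 = 472; p_3 = 349; q_3 = 303; p_4 = 328; q_4 = 487; a_5 = 139; b_5 = 191; c_5 = 57; p_6 = 166; q_6 = 409; p_7 = 226; q_7 = 219; p_8 = 427; q_8 = 183; s_8 = 462; t_8 = 329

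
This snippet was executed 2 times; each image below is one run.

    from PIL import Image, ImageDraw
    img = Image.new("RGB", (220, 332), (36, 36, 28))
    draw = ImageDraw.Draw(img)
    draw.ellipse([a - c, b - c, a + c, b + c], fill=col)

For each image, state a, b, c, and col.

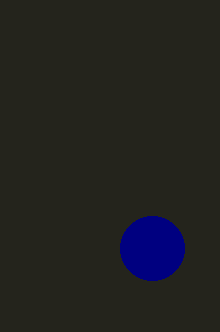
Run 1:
a = 152, b = 248, c = 32, col = 'navy'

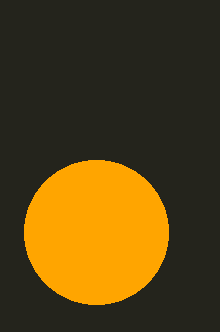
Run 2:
a = 96
b = 232
c = 72
col = 'orange'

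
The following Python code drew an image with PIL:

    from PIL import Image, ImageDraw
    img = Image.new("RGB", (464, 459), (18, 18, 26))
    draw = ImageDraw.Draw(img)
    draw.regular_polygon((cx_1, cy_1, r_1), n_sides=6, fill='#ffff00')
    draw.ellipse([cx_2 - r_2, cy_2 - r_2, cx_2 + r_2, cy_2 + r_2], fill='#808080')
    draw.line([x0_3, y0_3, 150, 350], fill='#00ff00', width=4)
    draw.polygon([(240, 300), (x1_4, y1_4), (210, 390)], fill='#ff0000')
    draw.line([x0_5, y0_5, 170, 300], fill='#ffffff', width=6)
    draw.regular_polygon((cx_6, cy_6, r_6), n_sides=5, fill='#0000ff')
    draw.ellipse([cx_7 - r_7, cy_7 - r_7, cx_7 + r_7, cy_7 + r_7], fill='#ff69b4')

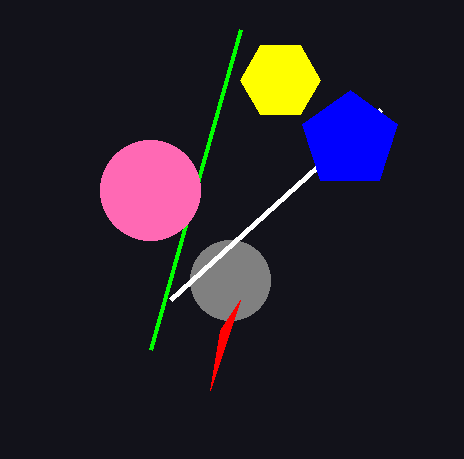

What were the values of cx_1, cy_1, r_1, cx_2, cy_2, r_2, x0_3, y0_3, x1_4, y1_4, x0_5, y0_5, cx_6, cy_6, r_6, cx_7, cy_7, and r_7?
cx_1 = 280, cy_1 = 80, r_1 = 40, cx_2 = 230, cy_2 = 280, r_2 = 40, x0_3 = 240, y0_3 = 30, x1_4 = 220, y1_4 = 330, x0_5 = 380, y0_5 = 110, cx_6 = 350, cy_6 = 140, r_6 = 50, cx_7 = 150, cy_7 = 190, r_7 = 50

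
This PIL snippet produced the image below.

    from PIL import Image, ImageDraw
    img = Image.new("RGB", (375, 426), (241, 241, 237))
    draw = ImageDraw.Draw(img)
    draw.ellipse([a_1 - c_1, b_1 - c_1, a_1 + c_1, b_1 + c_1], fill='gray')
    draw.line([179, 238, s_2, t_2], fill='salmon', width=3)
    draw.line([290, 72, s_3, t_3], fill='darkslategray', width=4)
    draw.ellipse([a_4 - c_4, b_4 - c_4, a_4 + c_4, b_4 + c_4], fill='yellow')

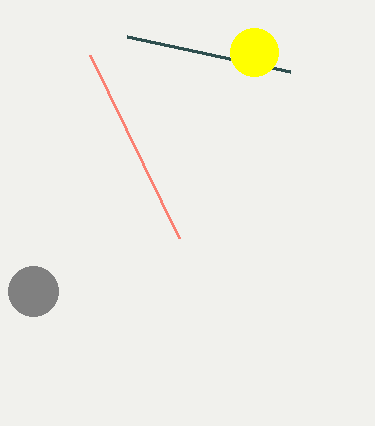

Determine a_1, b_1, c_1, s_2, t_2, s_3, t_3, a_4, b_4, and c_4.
a_1 = 33, b_1 = 291, c_1 = 25, s_2 = 90, t_2 = 55, s_3 = 127, t_3 = 37, a_4 = 254, b_4 = 52, c_4 = 24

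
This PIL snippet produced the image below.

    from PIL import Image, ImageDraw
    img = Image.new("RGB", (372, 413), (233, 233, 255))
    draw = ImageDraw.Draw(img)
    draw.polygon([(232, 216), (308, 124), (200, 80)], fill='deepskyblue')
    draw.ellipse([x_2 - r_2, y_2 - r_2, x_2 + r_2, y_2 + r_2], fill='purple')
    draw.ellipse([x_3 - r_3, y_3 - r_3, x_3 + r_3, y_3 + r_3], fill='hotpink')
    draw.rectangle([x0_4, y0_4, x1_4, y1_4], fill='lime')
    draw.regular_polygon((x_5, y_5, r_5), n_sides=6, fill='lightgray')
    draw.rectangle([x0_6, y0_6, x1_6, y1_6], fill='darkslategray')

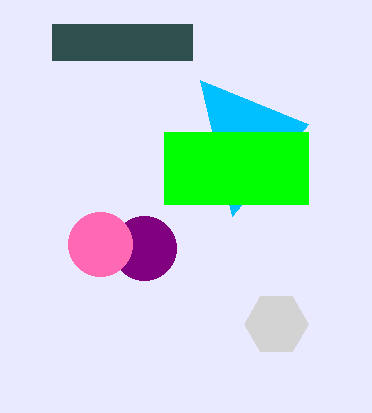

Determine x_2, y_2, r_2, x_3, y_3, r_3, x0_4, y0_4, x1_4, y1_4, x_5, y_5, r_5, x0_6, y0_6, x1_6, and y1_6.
x_2 = 144, y_2 = 248, r_2 = 32, x_3 = 100, y_3 = 244, r_3 = 32, x0_4 = 164, y0_4 = 132, x1_4 = 308, y1_4 = 204, x_5 = 276, y_5 = 324, r_5 = 32, x0_6 = 52, y0_6 = 24, x1_6 = 192, y1_6 = 60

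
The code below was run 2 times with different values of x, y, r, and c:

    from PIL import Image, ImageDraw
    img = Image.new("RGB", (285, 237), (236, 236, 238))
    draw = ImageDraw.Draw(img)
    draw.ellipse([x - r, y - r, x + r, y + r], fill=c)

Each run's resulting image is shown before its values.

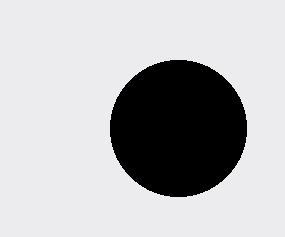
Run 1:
x = 178
y = 128
r = 68
c = 'black'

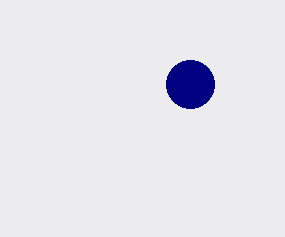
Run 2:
x = 190, y = 84, r = 24, c = 'navy'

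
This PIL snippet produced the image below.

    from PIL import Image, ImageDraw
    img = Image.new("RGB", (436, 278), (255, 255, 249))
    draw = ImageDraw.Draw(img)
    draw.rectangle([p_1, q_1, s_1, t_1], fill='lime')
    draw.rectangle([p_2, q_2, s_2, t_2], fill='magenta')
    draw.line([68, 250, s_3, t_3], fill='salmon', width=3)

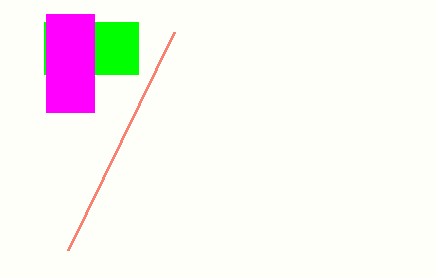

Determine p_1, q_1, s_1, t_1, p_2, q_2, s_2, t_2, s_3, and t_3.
p_1 = 44; q_1 = 22; s_1 = 138; t_1 = 74; p_2 = 46; q_2 = 14; s_2 = 94; t_2 = 112; s_3 = 174; t_3 = 32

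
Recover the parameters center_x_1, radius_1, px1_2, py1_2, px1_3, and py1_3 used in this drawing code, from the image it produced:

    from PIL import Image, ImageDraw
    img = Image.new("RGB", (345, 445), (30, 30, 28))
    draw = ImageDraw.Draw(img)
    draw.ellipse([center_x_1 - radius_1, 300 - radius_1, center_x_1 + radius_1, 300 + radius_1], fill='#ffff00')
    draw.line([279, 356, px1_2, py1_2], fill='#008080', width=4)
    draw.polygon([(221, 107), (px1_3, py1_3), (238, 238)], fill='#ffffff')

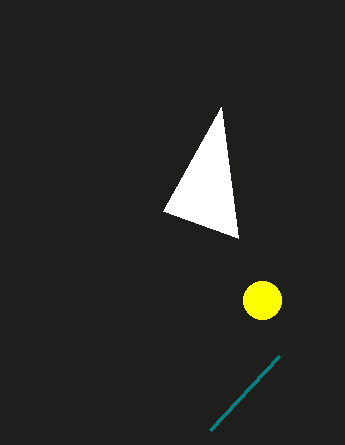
center_x_1 = 262, radius_1 = 19, px1_2 = 210, py1_2 = 430, px1_3 = 163, py1_3 = 211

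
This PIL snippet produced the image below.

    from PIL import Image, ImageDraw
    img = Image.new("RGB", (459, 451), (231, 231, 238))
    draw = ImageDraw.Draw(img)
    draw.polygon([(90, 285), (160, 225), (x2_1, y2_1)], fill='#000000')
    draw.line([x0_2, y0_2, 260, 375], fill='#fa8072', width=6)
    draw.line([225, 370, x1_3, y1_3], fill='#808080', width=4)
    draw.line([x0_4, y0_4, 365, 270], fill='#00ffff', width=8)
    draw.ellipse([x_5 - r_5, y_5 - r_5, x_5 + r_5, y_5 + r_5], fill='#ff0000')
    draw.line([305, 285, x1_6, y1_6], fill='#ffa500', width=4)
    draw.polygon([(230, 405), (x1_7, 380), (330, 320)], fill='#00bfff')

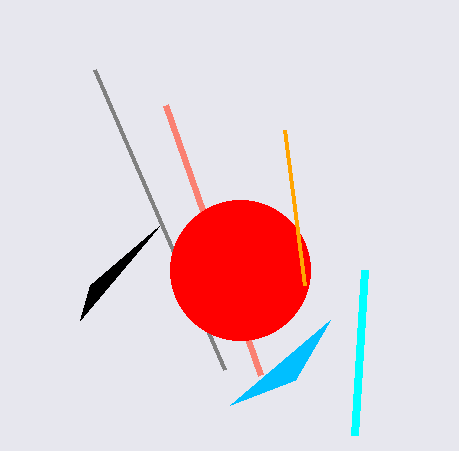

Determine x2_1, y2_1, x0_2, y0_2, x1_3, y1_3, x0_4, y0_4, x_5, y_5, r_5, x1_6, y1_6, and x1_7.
x2_1 = 80, y2_1 = 320, x0_2 = 165, y0_2 = 105, x1_3 = 95, y1_3 = 70, x0_4 = 355, y0_4 = 435, x_5 = 240, y_5 = 270, r_5 = 70, x1_6 = 285, y1_6 = 130, x1_7 = 295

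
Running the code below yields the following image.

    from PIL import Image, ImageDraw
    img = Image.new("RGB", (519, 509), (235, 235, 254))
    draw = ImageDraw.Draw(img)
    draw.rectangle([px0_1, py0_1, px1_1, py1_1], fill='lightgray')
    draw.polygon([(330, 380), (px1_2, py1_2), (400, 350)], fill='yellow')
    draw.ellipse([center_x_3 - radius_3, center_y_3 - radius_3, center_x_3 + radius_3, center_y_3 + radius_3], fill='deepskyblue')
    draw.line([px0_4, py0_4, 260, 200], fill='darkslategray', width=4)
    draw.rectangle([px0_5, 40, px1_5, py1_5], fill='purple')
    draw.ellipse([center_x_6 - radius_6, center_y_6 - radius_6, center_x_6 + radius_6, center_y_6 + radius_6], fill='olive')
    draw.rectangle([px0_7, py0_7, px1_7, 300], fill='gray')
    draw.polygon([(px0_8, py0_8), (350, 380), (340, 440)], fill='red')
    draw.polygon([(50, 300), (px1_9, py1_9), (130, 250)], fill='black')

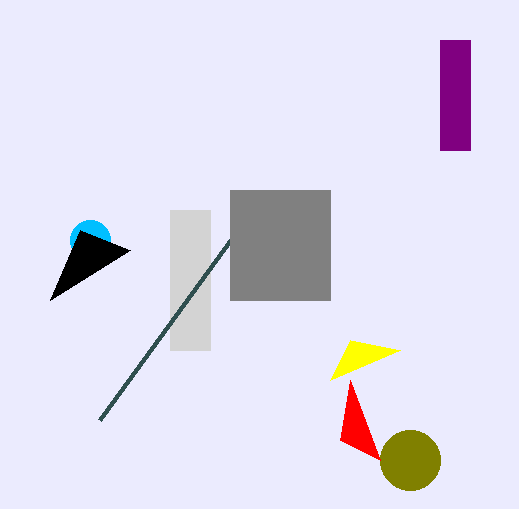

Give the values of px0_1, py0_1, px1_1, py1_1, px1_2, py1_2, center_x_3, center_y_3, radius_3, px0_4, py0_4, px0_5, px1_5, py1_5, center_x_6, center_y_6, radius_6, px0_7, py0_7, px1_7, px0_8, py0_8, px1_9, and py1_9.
px0_1 = 170
py0_1 = 210
px1_1 = 210
py1_1 = 350
px1_2 = 350
py1_2 = 340
center_x_3 = 90
center_y_3 = 240
radius_3 = 20
px0_4 = 100
py0_4 = 420
px0_5 = 440
px1_5 = 470
py1_5 = 150
center_x_6 = 410
center_y_6 = 460
radius_6 = 30
px0_7 = 230
py0_7 = 190
px1_7 = 330
px0_8 = 380
py0_8 = 460
px1_9 = 80
py1_9 = 230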